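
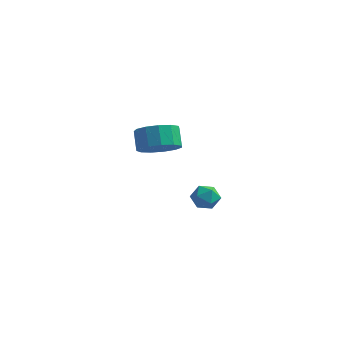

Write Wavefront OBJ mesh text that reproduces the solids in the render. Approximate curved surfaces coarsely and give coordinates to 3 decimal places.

v -0.622 -2.532 3.03
v 0.198 -2.805 3.626
v -0.218 -2.182 4.485
v -1.038 -1.908 3.89
v 0.356 -2.31 3.343
v -0.06 -1.687 4.202
v 0.202 -1.885 2.961
v -0.213 -1.262 3.82
v -0.212 -1.666 2.6
v -0.628 -1.042 3.46
v -0.757 -1.721 2.377
v -1.173 -1.098 3.236
v -1.259 -2.034 2.361
v -1.675 -1.41 3.22
v -1.559 -2.504 2.557
v -1.975 -1.881 3.417
v -1.561 -2.984 2.904
v -1.977 -2.361 3.763
v -1.265 -3.32 3.291
v -1.681 -2.696 4.15
v -0.765 -3.405 3.595
v -1.181 -2.782 4.454
v -0.22 -3.214 3.72
v -0.635 -2.59 4.579
v -0.6 1.958 -1.935
v -0.041 2.479 -2.172
v -0.379 1.241 -2.988
v 0.18 1.762 -3.225
v 0.307 1.303 -2.583
v 0.171 1.747 -1.932
v -0.591 1.973 -3.228
v -0.727 2.417 -2.577
v -0.036 2.488 -2.971
v 0.519 2.074 -2.572
v -0.939 1.646 -2.588
v -0.384 1.232 -2.189
f 2 1 5
f 2 5 3
f 3 5 6
f 3 6 4
f 5 1 7
f 5 7 6
f 6 7 8
f 6 8 4
f 7 1 9
f 7 9 8
f 8 9 10
f 8 10 4
f 9 1 11
f 9 11 10
f 10 11 12
f 10 12 4
f 11 1 13
f 11 13 12
f 12 13 14
f 12 14 4
f 13 1 15
f 13 15 14
f 14 15 16
f 14 16 4
f 15 1 17
f 15 17 16
f 16 17 18
f 16 18 4
f 17 1 19
f 17 19 18
f 18 19 20
f 18 20 4
f 19 1 21
f 19 21 20
f 20 21 22
f 20 22 4
f 21 1 23
f 21 23 22
f 22 23 24
f 22 24 4
f 23 1 2
f 23 2 24
f 24 2 3
f 24 3 4
f 25 36 30
f 25 30 26
f 25 26 32
f 25 32 35
f 25 35 36
f 26 30 34
f 30 36 29
f 36 35 27
f 35 32 31
f 32 26 33
f 28 34 29
f 28 29 27
f 28 27 31
f 28 31 33
f 28 33 34
f 29 34 30
f 27 29 36
f 31 27 35
f 33 31 32
f 34 33 26



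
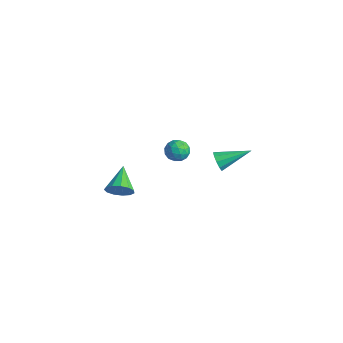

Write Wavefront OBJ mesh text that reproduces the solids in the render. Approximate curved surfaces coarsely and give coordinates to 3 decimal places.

v 1.402 -4.17 0.107
v 1.966 -3.967 0.652
v 0.338 -3.11 0.813
v 2.018 -3.68 0.301
v 1.875 -3.549 -0.112
v 1.582 -3.615 -0.455
v 1.231 -3.856 -0.621
v 0.936 -4.198 -0.555
v 0.788 -4.53 -0.279
v 0.836 -4.748 0.119
v 1.063 -4.782 0.513
v 1.398 -4.622 0.778
v 1.735 -4.318 0.83
v 1.275 2.584 -1.361
v 1.626 2.633 -1.929
v 2.185 4.196 -0.659
v 1.277 2.851 -1.976
v 0.927 2.966 -1.787
v 0.71 2.936 -1.436
v 0.708 2.771 -1.056
v 0.924 2.535 -0.792
v 1.273 2.317 -0.746
v 1.623 2.202 -0.935
v 1.84 2.232 -1.286
v 1.841 2.397 -1.666
v 0.86 0.271 1.491
v 1.227 0.635 0.968
v 0.773 -0.675 0.772
v 1.14 -0.311 0.249
v 1.487 -0.523 0.863
v 1.541 0.062 1.307
v 0.459 -0.102 0.433
v 0.513 0.483 0.877
v 0.98 0.405 0.314
v 1.615 0.144 0.579
v 0.385 -0.184 1.161
v 1.02 -0.445 1.426
v 1.051 0.536 1.292
v 0.949 -0.576 0.448
v 1.153 -0.7 0.808
v 1.369 -0.486 0.501
v 1.235 0.199 1.492
v 1.452 0.413 1.184
v 1.604 -0.268 1.123
v 0.548 -0.453 0.556
v 0.765 -0.239 0.248
v 0.631 0.446 1.239
v 0.847 0.66 0.932
v 0.396 0.228 0.617
v 1.122 0.614 0.601
v 1.071 0.059 0.178
v 0.67 0.182 0.286
v 0.702 0.525 0.547
v 1.495 0.461 0.757
v 1.444 -0.094 0.334
v 1.648 -0.219 0.695
v 1.679 0.125 0.956
v 1.35 0.326 0.372
v 0.556 0.054 1.406
v 0.505 -0.501 0.983
v 0.321 -0.165 0.784
v 0.352 0.179 1.045
v 0.929 -0.099 1.562
v 0.878 -0.654 1.139
v 1.298 -0.565 1.193
v 1.33 -0.222 1.454
v 0.65 -0.366 1.368
f 2 1 4
f 2 4 3
f 4 1 5
f 4 5 3
f 5 1 6
f 5 6 3
f 6 1 7
f 6 7 3
f 7 1 8
f 7 8 3
f 8 1 9
f 8 9 3
f 9 1 10
f 9 10 3
f 10 1 11
f 10 11 3
f 11 1 12
f 11 12 3
f 12 1 13
f 12 13 3
f 13 1 2
f 13 2 3
f 15 14 17
f 15 17 16
f 17 14 18
f 17 18 16
f 18 14 19
f 18 19 16
f 19 14 20
f 19 20 16
f 20 14 21
f 20 21 16
f 21 14 22
f 21 22 16
f 22 14 23
f 22 23 16
f 23 14 24
f 23 24 16
f 24 14 25
f 24 25 16
f 25 14 15
f 25 15 16
f 26 63 42
f 63 37 66
f 42 66 31
f 63 66 42
f 26 42 38
f 42 31 43
f 38 43 27
f 42 43 38
f 26 38 47
f 38 27 48
f 47 48 33
f 38 48 47
f 26 47 59
f 47 33 62
f 59 62 36
f 47 62 59
f 26 59 63
f 59 36 67
f 63 67 37
f 59 67 63
f 27 43 54
f 43 31 57
f 54 57 35
f 43 57 54
f 31 66 44
f 66 37 65
f 44 65 30
f 66 65 44
f 37 67 64
f 67 36 60
f 64 60 28
f 67 60 64
f 36 62 61
f 62 33 49
f 61 49 32
f 62 49 61
f 33 48 53
f 48 27 50
f 53 50 34
f 48 50 53
f 29 55 41
f 55 35 56
f 41 56 30
f 55 56 41
f 29 41 39
f 41 30 40
f 39 40 28
f 41 40 39
f 29 39 46
f 39 28 45
f 46 45 32
f 39 45 46
f 29 46 51
f 46 32 52
f 51 52 34
f 46 52 51
f 29 51 55
f 51 34 58
f 55 58 35
f 51 58 55
f 30 56 44
f 56 35 57
f 44 57 31
f 56 57 44
f 28 40 64
f 40 30 65
f 64 65 37
f 40 65 64
f 32 45 61
f 45 28 60
f 61 60 36
f 45 60 61
f 34 52 53
f 52 32 49
f 53 49 33
f 52 49 53
f 35 58 54
f 58 34 50
f 54 50 27
f 58 50 54



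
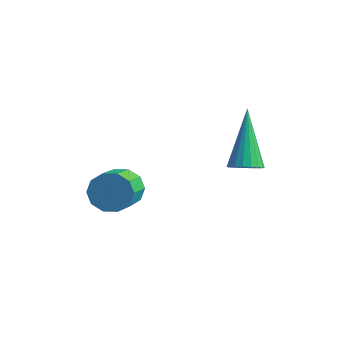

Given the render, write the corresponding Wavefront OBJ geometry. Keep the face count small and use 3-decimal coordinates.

v -3.196 0.693 -1.095
v -2.782 0.577 -1.71
v -2.331 -0.409 -1.22
v -2.744 -0.293 -0.605
v -2.534 0.836 -1.417
v -2.082 -0.15 -0.927
v -2.538 1.041 -1.001
v -2.086 0.055 -0.511
v -2.794 1.113 -0.621
v -2.342 0.127 -0.131
v -3.203 1.024 -0.422
v -2.751 0.039 0.068
v -3.609 0.809 -0.48
v -3.158 -0.177 0.01
v -3.858 0.55 -0.773
v -3.406 -0.436 -0.283
v -3.854 0.345 -1.189
v -3.402 -0.641 -0.699
v -3.598 0.273 -1.569
v -3.146 -0.713 -1.079
v -3.189 0.361 -1.768
v -2.737 -0.624 -1.278
v 0.656 1.951 0.865
v 1.162 1.917 1.102
v -0.116 2.949 2.655
v 1.171 2.136 0.984
v 1.077 2.318 0.842
v 0.901 2.428 0.704
v 0.675 2.443 0.599
v 0.446 2.361 0.546
v 0.258 2.197 0.556
v 0.149 1.985 0.628
v 0.14 1.766 0.746
v 0.234 1.583 0.888
v 0.41 1.474 1.026
v 0.636 1.458 1.131
v 0.865 1.541 1.184
v 1.053 1.704 1.173
f 2 1 5
f 2 5 3
f 3 5 6
f 3 6 4
f 5 1 7
f 5 7 6
f 6 7 8
f 6 8 4
f 7 1 9
f 7 9 8
f 8 9 10
f 8 10 4
f 9 1 11
f 9 11 10
f 10 11 12
f 10 12 4
f 11 1 13
f 11 13 12
f 12 13 14
f 12 14 4
f 13 1 15
f 13 15 14
f 14 15 16
f 14 16 4
f 15 1 17
f 15 17 16
f 16 17 18
f 16 18 4
f 17 1 19
f 17 19 18
f 18 19 20
f 18 20 4
f 19 1 21
f 19 21 20
f 20 21 22
f 20 22 4
f 21 1 2
f 21 2 22
f 22 2 3
f 22 3 4
f 24 23 26
f 24 26 25
f 26 23 27
f 26 27 25
f 27 23 28
f 27 28 25
f 28 23 29
f 28 29 25
f 29 23 30
f 29 30 25
f 30 23 31
f 30 31 25
f 31 23 32
f 31 32 25
f 32 23 33
f 32 33 25
f 33 23 34
f 33 34 25
f 34 23 35
f 34 35 25
f 35 23 36
f 35 36 25
f 36 23 37
f 36 37 25
f 37 23 38
f 37 38 25
f 38 23 24
f 38 24 25



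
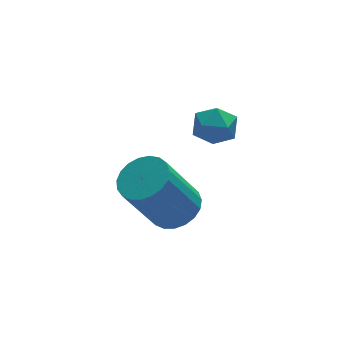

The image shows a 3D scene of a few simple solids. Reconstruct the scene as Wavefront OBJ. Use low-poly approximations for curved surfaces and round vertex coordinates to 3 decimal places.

v -1.48 -0.109 -4.042
v -0.815 -0.357 -3.695
v -1.775 -0.518 -1.971
v -2.44 -0.271 -2.318
v -0.796 -0.031 -3.654
v -1.756 -0.193 -1.93
v -0.896 0.281 -3.68
v -1.856 0.119 -1.956
v -1.097 0.525 -3.769
v -2.057 0.364 -2.045
v -1.364 0.66 -3.905
v -2.324 0.498 -2.181
v -1.651 0.662 -4.065
v -2.611 0.5 -2.341
v -1.908 0.53 -4.221
v -2.868 0.369 -2.496
v -2.092 0.288 -4.345
v -3.052 0.127 -2.621
v -2.169 -0.023 -4.418
v -3.129 -0.184 -2.694
v -2.128 -0.349 -4.425
v -3.088 -0.51 -2.701
v -1.975 -0.633 -4.367
v -2.935 -0.794 -2.642
v -1.736 -0.827 -4.252
v -2.696 -0.988 -2.527
v -1.452 -0.897 -4.1
v -2.412 -1.058 -2.376
v -1.174 -0.83 -3.939
v -2.134 -0.992 -2.215
v -0.948 -0.639 -3.796
v -1.908 -0.801 -2.072
v -0.63 0.197 -0.924
v -0.001 -0.066 -0.969
v -0.919 -0.614 -0.231
v -0.29 -0.877 -0.276
v -0.389 -0.281 0.043
v -0.211 0.221 -0.385
v -0.709 -0.901 -0.815
v -0.531 -0.399 -1.243
v -0.05 -0.744 -0.902
v 0.148 -0.361 -0.371
v -1.068 -0.319 -0.829
v -0.87 0.064 -0.298
f 2 1 5
f 2 5 3
f 3 5 6
f 3 6 4
f 5 1 7
f 5 7 6
f 6 7 8
f 6 8 4
f 7 1 9
f 7 9 8
f 8 9 10
f 8 10 4
f 9 1 11
f 9 11 10
f 10 11 12
f 10 12 4
f 11 1 13
f 11 13 12
f 12 13 14
f 12 14 4
f 13 1 15
f 13 15 14
f 14 15 16
f 14 16 4
f 15 1 17
f 15 17 16
f 16 17 18
f 16 18 4
f 17 1 19
f 17 19 18
f 18 19 20
f 18 20 4
f 19 1 21
f 19 21 20
f 20 21 22
f 20 22 4
f 21 1 23
f 21 23 22
f 22 23 24
f 22 24 4
f 23 1 25
f 23 25 24
f 24 25 26
f 24 26 4
f 25 1 27
f 25 27 26
f 26 27 28
f 26 28 4
f 27 1 29
f 27 29 28
f 28 29 30
f 28 30 4
f 29 1 31
f 29 31 30
f 30 31 32
f 30 32 4
f 31 1 2
f 31 2 32
f 32 2 3
f 32 3 4
f 33 44 38
f 33 38 34
f 33 34 40
f 33 40 43
f 33 43 44
f 34 38 42
f 38 44 37
f 44 43 35
f 43 40 39
f 40 34 41
f 36 42 37
f 36 37 35
f 36 35 39
f 36 39 41
f 36 41 42
f 37 42 38
f 35 37 44
f 39 35 43
f 41 39 40
f 42 41 34



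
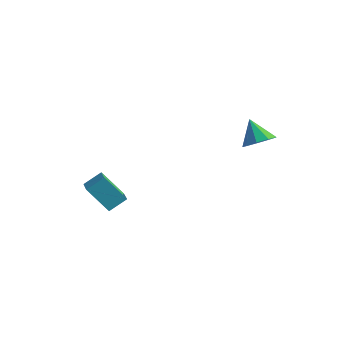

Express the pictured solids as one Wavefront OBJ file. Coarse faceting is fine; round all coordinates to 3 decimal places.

v 4.186 2.383 3.254
v 4.99 2.088 3.944
v 3.134 2.777 4.646
v 5.047 2.82 3.781
v 4.702 3.348 3.37
v 4.115 3.424 2.905
v 3.562 3.013 2.603
v 3.301 2.307 2.606
v 3.454 1.637 2.911
v 3.95 1.316 3.377
v 4.556 1.494 3.785
v -4.975 -3.001 -1.276
v -3.841 -4.113 -0.699
v -4.388 -2.004 -0.506
v -3.254 -3.116 0.071
v -3.646 -2.504 -2.931
v -2.512 -3.616 -2.354
v -3.059 -1.507 -2.161
v -1.925 -2.619 -1.584
f 2 1 4
f 2 4 3
f 4 1 5
f 4 5 3
f 5 1 6
f 5 6 3
f 6 1 7
f 6 7 3
f 7 1 8
f 7 8 3
f 8 1 9
f 8 9 3
f 9 1 10
f 9 10 3
f 10 1 11
f 10 11 3
f 11 1 2
f 11 2 3
f 13 15 12
f 16 13 12
f 12 15 14
f 14 16 12
f 13 19 15
f 17 13 16
f 17 19 13
f 15 19 14
f 18 16 14
f 14 19 18
f 18 17 16
f 19 17 18



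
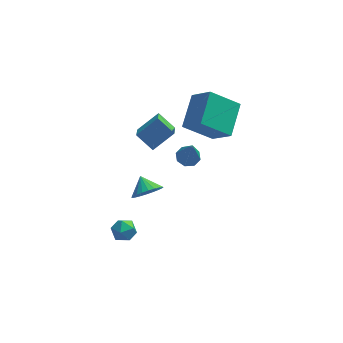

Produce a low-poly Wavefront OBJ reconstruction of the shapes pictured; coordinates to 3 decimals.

v -0.736 1.279 0.26
v -0.78 0.191 0.971
v -1.526 1.774 0.966
v -1.571 0.686 1.678
v 0.311 1.774 1.082
v 0.266 0.686 1.794
v -0.48 2.269 1.789
v -0.524 1.181 2.5
v 0.885 -1.162 1.903
v 1.172 -1.655 1.687
v 1.075 -1.698 3.377
v 1.465 -1.303 1.777
v 1.418 -0.868 1.941
v 1.059 -0.606 2.083
v 0.598 -0.669 2.119
v 0.305 -1.022 2.029
v 0.352 -1.456 1.865
v 0.711 -1.719 1.723
v 2.157 1.747 0.162
v 0.659 1.646 1.31
v 2.671 3.451 0.984
v 1.173 3.35 2.131
v 3.027 0.97 1.229
v 1.529 0.869 2.376
v 3.541 2.674 2.05
v 2.043 2.573 3.198
v -1.073 1.469 -4.096
v -0.312 1.536 -3.701
v -1.427 2.251 -3.544
v -0.268 1.741 -3.963
v -0.346 1.905 -4.245
v -0.535 2.002 -4.505
v -0.806 2.018 -4.702
v -1.118 1.95 -4.807
v -1.422 1.81 -4.804
v -1.674 1.617 -4.692
v -1.834 1.402 -4.49
v -1.878 1.197 -4.228
v -1.799 1.034 -3.946
v -1.61 0.937 -3.686
v -1.339 0.921 -3.489
v -1.027 0.988 -3.384
v -0.723 1.129 -3.388
v -0.471 1.321 -3.499
v -2.514 -1.451 -3.114
v -1.829 -1.57 -3.001
v -2.631 -2.51 -3.519
v -1.946 -2.629 -3.406
v -2.385 -2.555 -2.86
v -2.313 -1.9 -2.61
v -2.147 -2.18 -3.91
v -2.075 -1.525 -3.66
v -1.602 -2.02 -3.493
v -1.749 -2.252 -2.844
v -2.711 -1.828 -3.676
v -2.858 -2.06 -3.027
f 2 4 1
f 5 2 1
f 1 4 3
f 3 5 1
f 2 8 4
f 6 2 5
f 6 8 2
f 4 8 3
f 7 5 3
f 3 8 7
f 7 6 5
f 8 6 7
f 10 9 12
f 10 12 11
f 12 9 13
f 12 13 11
f 13 9 14
f 13 14 11
f 14 9 15
f 14 15 11
f 15 9 16
f 15 16 11
f 16 9 17
f 16 17 11
f 17 9 18
f 17 18 11
f 18 9 10
f 18 10 11
f 20 22 19
f 23 20 19
f 19 22 21
f 21 23 19
f 20 26 22
f 24 20 23
f 24 26 20
f 22 26 21
f 25 23 21
f 21 26 25
f 25 24 23
f 26 24 25
f 28 27 30
f 28 30 29
f 30 27 31
f 30 31 29
f 31 27 32
f 31 32 29
f 32 27 33
f 32 33 29
f 33 27 34
f 33 34 29
f 34 27 35
f 34 35 29
f 35 27 36
f 35 36 29
f 36 27 37
f 36 37 29
f 37 27 38
f 37 38 29
f 38 27 39
f 38 39 29
f 39 27 40
f 39 40 29
f 40 27 41
f 40 41 29
f 41 27 42
f 41 42 29
f 42 27 43
f 42 43 29
f 43 27 44
f 43 44 29
f 44 27 28
f 44 28 29
f 45 56 50
f 45 50 46
f 45 46 52
f 45 52 55
f 45 55 56
f 46 50 54
f 50 56 49
f 56 55 47
f 55 52 51
f 52 46 53
f 48 54 49
f 48 49 47
f 48 47 51
f 48 51 53
f 48 53 54
f 49 54 50
f 47 49 56
f 51 47 55
f 53 51 52
f 54 53 46



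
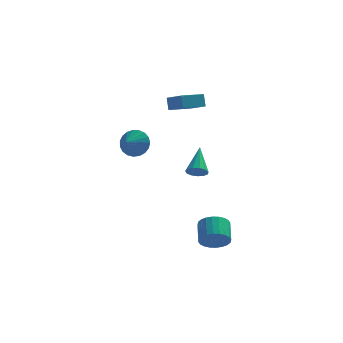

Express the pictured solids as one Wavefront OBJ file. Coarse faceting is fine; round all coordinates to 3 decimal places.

v -1.406 0.763 2.029
v -0.856 0.881 2.782
v -1.854 -0.103 2.491
v -1.17 1.093 2.877
v -1.524 1.249 2.825
v -1.859 1.321 2.635
v -2.114 1.297 2.34
v -2.248 1.18 1.992
v -2.235 0.991 1.65
v -2.079 0.763 1.373
v -1.807 0.535 1.21
v -1.465 0.346 1.189
v -1.113 0.23 1.312
v -0.812 0.206 1.56
v -0.613 0.278 1.889
v -0.551 0.434 2.241
v -0.637 0.647 2.558
v 1.967 2.674 -1.09
v 2.431 2.366 -0.736
v 2.093 4.266 0.13
v 2.61 2.555 -1.002
v 2.585 2.782 -1.295
v 2.363 2.975 -1.524
v 2.016 3.072 -1.614
v 1.653 3.043 -1.539
v 1.39 2.896 -1.321
v 1.31 2.68 -1.029
v 1.438 2.461 -0.757
v 1.735 2.31 -0.591
v 2.105 2.274 -0.583
v 0.322 3.985 3.207
v 0.208 4.365 3.993
v 1.555 4.76 3.01
v 1.442 5.14 3.796
v 1.178 2.8 3.904
v 1.065 3.18 4.69
v 2.412 3.575 3.707
v 2.298 3.955 4.493
v 3.055 -2.478 -3.805
v 3.626 -2.782 -3.194
v 3.556 -1.566 -2.524
v 2.985 -1.262 -3.135
v 3.843 -2.642 -3.426
v 3.773 -1.426 -2.756
v 3.94 -2.477 -3.715
v 3.871 -1.261 -3.045
v 3.903 -2.312 -4.018
v 3.833 -1.096 -3.349
v 3.736 -2.172 -4.289
v 3.666 -0.956 -3.619
v 3.466 -2.079 -4.486
v 3.396 -0.863 -3.816
v 3.133 -2.047 -4.58
v 3.063 -0.831 -3.91
v 2.788 -2.08 -4.555
v 2.718 -0.864 -3.885
v 2.484 -2.174 -4.416
v 2.414 -0.958 -3.746
v 2.267 -2.314 -4.184
v 2.197 -1.098 -3.514
v 2.169 -2.479 -3.895
v 2.1 -1.263 -3.225
v 2.207 -2.644 -3.591
v 2.137 -1.428 -2.922
v 2.374 -2.784 -3.321
v 2.304 -1.568 -2.651
v 2.644 -2.877 -3.124
v 2.574 -1.661 -2.454
v 2.977 -2.909 -3.03
v 2.907 -1.693 -2.36
v 3.322 -2.876 -3.055
v 3.252 -1.66 -2.385
f 2 1 4
f 2 4 3
f 4 1 5
f 4 5 3
f 5 1 6
f 5 6 3
f 6 1 7
f 6 7 3
f 7 1 8
f 7 8 3
f 8 1 9
f 8 9 3
f 9 1 10
f 9 10 3
f 10 1 11
f 10 11 3
f 11 1 12
f 11 12 3
f 12 1 13
f 12 13 3
f 13 1 14
f 13 14 3
f 14 1 15
f 14 15 3
f 15 1 16
f 15 16 3
f 16 1 17
f 16 17 3
f 17 1 2
f 17 2 3
f 19 18 21
f 19 21 20
f 21 18 22
f 21 22 20
f 22 18 23
f 22 23 20
f 23 18 24
f 23 24 20
f 24 18 25
f 24 25 20
f 25 18 26
f 25 26 20
f 26 18 27
f 26 27 20
f 27 18 28
f 27 28 20
f 28 18 29
f 28 29 20
f 29 18 30
f 29 30 20
f 30 18 19
f 30 19 20
f 32 34 31
f 35 32 31
f 31 34 33
f 33 35 31
f 32 38 34
f 36 32 35
f 36 38 32
f 34 38 33
f 37 35 33
f 33 38 37
f 37 36 35
f 38 36 37
f 40 39 43
f 40 43 41
f 41 43 44
f 41 44 42
f 43 39 45
f 43 45 44
f 44 45 46
f 44 46 42
f 45 39 47
f 45 47 46
f 46 47 48
f 46 48 42
f 47 39 49
f 47 49 48
f 48 49 50
f 48 50 42
f 49 39 51
f 49 51 50
f 50 51 52
f 50 52 42
f 51 39 53
f 51 53 52
f 52 53 54
f 52 54 42
f 53 39 55
f 53 55 54
f 54 55 56
f 54 56 42
f 55 39 57
f 55 57 56
f 56 57 58
f 56 58 42
f 57 39 59
f 57 59 58
f 58 59 60
f 58 60 42
f 59 39 61
f 59 61 60
f 60 61 62
f 60 62 42
f 61 39 63
f 61 63 62
f 62 63 64
f 62 64 42
f 63 39 65
f 63 65 64
f 64 65 66
f 64 66 42
f 65 39 67
f 65 67 66
f 66 67 68
f 66 68 42
f 67 39 69
f 67 69 68
f 68 69 70
f 68 70 42
f 69 39 71
f 69 71 70
f 70 71 72
f 70 72 42
f 71 39 40
f 71 40 72
f 72 40 41
f 72 41 42



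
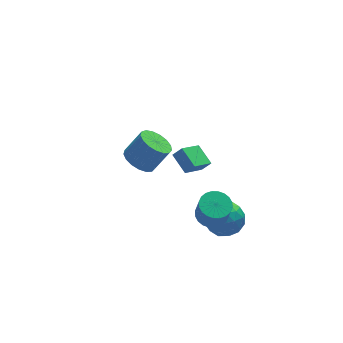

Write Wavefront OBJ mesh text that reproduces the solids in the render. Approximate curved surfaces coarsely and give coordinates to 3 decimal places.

v 1.013 -1.805 -1.664
v 2.015 -2.053 -2.313
v -0.055 -2.927 -2.887
v 0.947 -3.175 -3.536
v 0.824 -3.623 -2.409
v 1.484 -2.93 -1.653
v 0.476 -2.05 -3.547
v 1.136 -1.357 -2.791
v 1.683 -2.204 -3.477
v 1.899 -3.177 -2.773
v 0.061 -1.803 -2.427
v 0.277 -2.776 -1.723
v 1.608 -1.831 -1.881
v 0.352 -3.149 -3.319
v 0.28 -3.413 -2.656
v 0.869 -3.559 -3.038
v 1.296 -2.346 -1.493
v 1.885 -2.492 -1.875
v 1.185 -3.415 -1.931
v 0.075 -2.488 -3.325
v 0.664 -2.634 -3.707
v 1.091 -1.421 -2.162
v 1.68 -1.567 -2.544
v 0.775 -1.565 -3.269
v 2.002 -2.065 -2.947
v 1.374 -2.724 -3.666
v 1.097 -2.063 -3.672
v 1.485 -1.656 -3.228
v 2.129 -2.637 -2.533
v 1.501 -3.296 -3.252
v 1.429 -3.56 -2.589
v 1.817 -3.152 -2.145
v 1.934 -2.725 -3.217
v 0.459 -1.684 -1.948
v -0.169 -2.343 -2.667
v 0.143 -1.828 -3.055
v 0.531 -1.42 -2.611
v 0.586 -2.256 -1.534
v -0.042 -2.915 -2.253
v 0.475 -3.324 -1.972
v 0.863 -2.917 -1.528
v 0.026 -2.255 -1.983
v -3.376 -0.953 3.074
v -2.571 -1.028 2.485
v -1.599 -1.042 3.818
v -2.404 -0.967 4.406
v -2.633 -0.556 2.535
v -1.66 -0.57 3.868
v -2.865 -0.175 2.709
v -1.892 -0.189 4.042
v -3.214 0.028 2.966
v -2.241 0.014 4.299
v -3.6 0.006 3.247
v -2.628 -0.008 4.58
v -3.935 -0.235 3.489
v -2.963 -0.25 4.822
v -4.142 -0.641 3.636
v -3.17 -0.656 4.969
v -4.174 -1.118 3.654
v -3.201 -1.133 4.987
v -4.023 -1.558 3.539
v -3.05 -1.572 4.871
v -3.723 -1.858 3.317
v -2.751 -1.873 4.65
v -3.345 -1.952 3.04
v -2.372 -1.966 4.372
v -2.973 -1.816 2.77
v -2.001 -1.831 4.103
v -2.694 -1.483 2.57
v -1.721 -1.497 3.903
v 0.566 2.41 -3.229
v 1.085 2.253 -2.642
v 0.285 3.683 -2.642
v 0.805 3.526 -2.054
v 1.895 3.154 -4.206
v 2.415 2.997 -3.618
v 1.615 4.427 -3.618
v 2.134 4.27 -3.031
v 0.025 -2.946 -1.262
v 0.938 -3.048 -1.315
v 0.968 -3.516 0.089
v 0.055 -3.414 0.142
v 0.912 -2.708 -1.202
v 0.942 -3.176 0.202
v 0.751 -2.405 -1.097
v 0.781 -2.873 0.307
v 0.479 -2.184 -1.018
v 0.509 -2.652 0.386
v 0.138 -2.079 -0.976
v 0.168 -2.547 0.428
v -0.22 -2.106 -0.977
v -0.19 -2.574 0.427
v -0.54 -2.261 -1.022
v -0.51 -2.729 0.382
v -0.775 -2.52 -1.103
v -0.745 -2.988 0.301
v -0.888 -2.844 -1.209
v -0.858 -3.312 0.195
v -0.862 -3.184 -1.322
v -0.832 -3.652 0.082
v -0.701 -3.487 -1.427
v -0.671 -3.955 -0.023
v -0.429 -3.708 -1.506
v -0.399 -4.176 -0.102
v -0.088 -3.813 -1.548
v -0.058 -4.281 -0.144
v 0.27 -3.786 -1.547
v 0.3 -4.254 -0.143
v 0.59 -3.631 -1.502
v 0.62 -4.099 -0.098
v 0.825 -3.372 -1.421
v 0.855 -3.84 -0.017
f 1 38 17
f 38 12 41
f 17 41 6
f 38 41 17
f 1 17 13
f 17 6 18
f 13 18 2
f 17 18 13
f 1 13 22
f 13 2 23
f 22 23 8
f 13 23 22
f 1 22 34
f 22 8 37
f 34 37 11
f 22 37 34
f 1 34 38
f 34 11 42
f 38 42 12
f 34 42 38
f 2 18 29
f 18 6 32
f 29 32 10
f 18 32 29
f 6 41 19
f 41 12 40
f 19 40 5
f 41 40 19
f 12 42 39
f 42 11 35
f 39 35 3
f 42 35 39
f 11 37 36
f 37 8 24
f 36 24 7
f 37 24 36
f 8 23 28
f 23 2 25
f 28 25 9
f 23 25 28
f 4 30 16
f 30 10 31
f 16 31 5
f 30 31 16
f 4 16 14
f 16 5 15
f 14 15 3
f 16 15 14
f 4 14 21
f 14 3 20
f 21 20 7
f 14 20 21
f 4 21 26
f 21 7 27
f 26 27 9
f 21 27 26
f 4 26 30
f 26 9 33
f 30 33 10
f 26 33 30
f 5 31 19
f 31 10 32
f 19 32 6
f 31 32 19
f 3 15 39
f 15 5 40
f 39 40 12
f 15 40 39
f 7 20 36
f 20 3 35
f 36 35 11
f 20 35 36
f 9 27 28
f 27 7 24
f 28 24 8
f 27 24 28
f 10 33 29
f 33 9 25
f 29 25 2
f 33 25 29
f 44 43 47
f 44 47 45
f 45 47 48
f 45 48 46
f 47 43 49
f 47 49 48
f 48 49 50
f 48 50 46
f 49 43 51
f 49 51 50
f 50 51 52
f 50 52 46
f 51 43 53
f 51 53 52
f 52 53 54
f 52 54 46
f 53 43 55
f 53 55 54
f 54 55 56
f 54 56 46
f 55 43 57
f 55 57 56
f 56 57 58
f 56 58 46
f 57 43 59
f 57 59 58
f 58 59 60
f 58 60 46
f 59 43 61
f 59 61 60
f 60 61 62
f 60 62 46
f 61 43 63
f 61 63 62
f 62 63 64
f 62 64 46
f 63 43 65
f 63 65 64
f 64 65 66
f 64 66 46
f 65 43 67
f 65 67 66
f 66 67 68
f 66 68 46
f 67 43 69
f 67 69 68
f 68 69 70
f 68 70 46
f 69 43 44
f 69 44 70
f 70 44 45
f 70 45 46
f 72 74 71
f 75 72 71
f 71 74 73
f 73 75 71
f 72 78 74
f 76 72 75
f 76 78 72
f 74 78 73
f 77 75 73
f 73 78 77
f 77 76 75
f 78 76 77
f 80 79 83
f 80 83 81
f 81 83 84
f 81 84 82
f 83 79 85
f 83 85 84
f 84 85 86
f 84 86 82
f 85 79 87
f 85 87 86
f 86 87 88
f 86 88 82
f 87 79 89
f 87 89 88
f 88 89 90
f 88 90 82
f 89 79 91
f 89 91 90
f 90 91 92
f 90 92 82
f 91 79 93
f 91 93 92
f 92 93 94
f 92 94 82
f 93 79 95
f 93 95 94
f 94 95 96
f 94 96 82
f 95 79 97
f 95 97 96
f 96 97 98
f 96 98 82
f 97 79 99
f 97 99 98
f 98 99 100
f 98 100 82
f 99 79 101
f 99 101 100
f 100 101 102
f 100 102 82
f 101 79 103
f 101 103 102
f 102 103 104
f 102 104 82
f 103 79 105
f 103 105 104
f 104 105 106
f 104 106 82
f 105 79 107
f 105 107 106
f 106 107 108
f 106 108 82
f 107 79 109
f 107 109 108
f 108 109 110
f 108 110 82
f 109 79 111
f 109 111 110
f 110 111 112
f 110 112 82
f 111 79 80
f 111 80 112
f 112 80 81
f 112 81 82



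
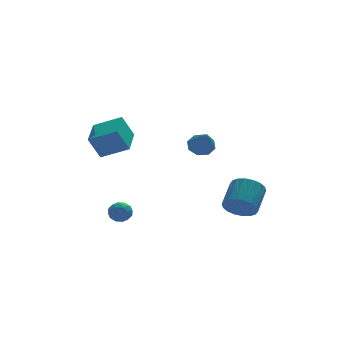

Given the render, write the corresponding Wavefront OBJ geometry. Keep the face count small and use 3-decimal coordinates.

v 2.359 -3.022 -1.33
v 3.061 -3.681 -1.146
v 3.922 -2.497 -0.187
v 3.221 -1.838 -0.37
v 3.202 -3.488 -1.511
v 4.063 -2.304 -0.552
v 3.176 -3.203 -1.84
v 4.037 -2.019 -0.881
v 2.988 -2.881 -2.068
v 3.85 -1.698 -1.109
v 2.676 -2.588 -2.149
v 3.537 -1.404 -1.19
v 2.301 -2.381 -2.068
v 3.162 -1.197 -1.109
v 1.938 -2.3 -1.841
v 2.799 -1.117 -0.882
v 1.658 -2.363 -1.513
v 2.519 -1.179 -0.554
v 1.517 -2.556 -1.148
v 2.378 -1.372 -0.189
v 1.543 -2.841 -0.819
v 2.404 -1.657 0.14
v 1.73 -3.162 -0.591
v 2.592 -1.979 0.368
v 2.043 -3.456 -0.51
v 2.904 -2.272 0.449
v 2.418 -3.663 -0.591
v 3.279 -2.479 0.368
v 2.781 -3.743 -0.818
v 3.642 -2.56 0.141
v -4.139 0.794 1.67
v -4.805 0.813 3.014
v -3.37 2.628 2.025
v -4.036 2.647 3.369
v -2.744 0.073 2.371
v -3.41 0.092 3.715
v -1.975 1.907 2.726
v -2.641 1.926 4.07
v 0.654 -1.693 2.915
v 1.006 -1.262 3.448
v 0.486 -3.147 4.205
v 0.42 -1.192 3.451
v -0.028 -1.415 3.14
v -0.077 -1.802 2.698
v 0.302 -2.125 2.383
v 0.887 -2.195 2.38
v 1.336 -1.972 2.691
v 1.385 -1.585 3.133
v -3.883 -1.546 -1.795
v -3.276 -1.838 -1.629
v -4.384 -2.122 -0.971
v -3.777 -2.414 -0.805
v -3.88 -1.738 -0.688
v -3.571 -1.382 -1.197
v -4.089 -2.578 -1.403
v -3.78 -2.222 -1.912
v -3.403 -2.476 -1.387
v -3.274 -1.956 -0.945
v -4.386 -2.004 -1.655
v -4.257 -1.484 -1.213
v -3.535 -1.642 -1.784
v -4.125 -2.318 -0.816
v -4.185 -1.921 -0.747
v -3.828 -2.093 -0.65
v -3.709 -1.373 -1.53
v -3.352 -1.545 -1.433
v -3.707 -1.486 -0.88
v -4.308 -2.415 -1.167
v -3.951 -2.587 -1.07
v -3.832 -1.867 -1.95
v -3.475 -2.039 -1.853
v -3.953 -2.474 -1.72
v -3.253 -2.188 -1.544
v -3.548 -2.526 -1.06
v -3.732 -2.623 -1.412
v -3.55 -2.414 -1.711
v -3.177 -1.883 -1.285
v -3.472 -2.221 -0.801
v -3.533 -1.824 -0.732
v -3.351 -1.615 -1.031
v -3.252 -2.258 -1.142
v -4.188 -1.739 -1.799
v -4.483 -2.077 -1.315
v -4.309 -2.345 -1.569
v -4.127 -2.136 -1.868
v -4.112 -1.434 -1.54
v -4.407 -1.772 -1.056
v -4.11 -1.546 -0.889
v -3.928 -1.337 -1.188
v -4.408 -1.702 -1.458
f 2 1 5
f 2 5 3
f 3 5 6
f 3 6 4
f 5 1 7
f 5 7 6
f 6 7 8
f 6 8 4
f 7 1 9
f 7 9 8
f 8 9 10
f 8 10 4
f 9 1 11
f 9 11 10
f 10 11 12
f 10 12 4
f 11 1 13
f 11 13 12
f 12 13 14
f 12 14 4
f 13 1 15
f 13 15 14
f 14 15 16
f 14 16 4
f 15 1 17
f 15 17 16
f 16 17 18
f 16 18 4
f 17 1 19
f 17 19 18
f 18 19 20
f 18 20 4
f 19 1 21
f 19 21 20
f 20 21 22
f 20 22 4
f 21 1 23
f 21 23 22
f 22 23 24
f 22 24 4
f 23 1 25
f 23 25 24
f 24 25 26
f 24 26 4
f 25 1 27
f 25 27 26
f 26 27 28
f 26 28 4
f 27 1 29
f 27 29 28
f 28 29 30
f 28 30 4
f 29 1 2
f 29 2 30
f 30 2 3
f 30 3 4
f 32 34 31
f 35 32 31
f 31 34 33
f 33 35 31
f 32 38 34
f 36 32 35
f 36 38 32
f 34 38 33
f 37 35 33
f 33 38 37
f 37 36 35
f 38 36 37
f 40 39 42
f 40 42 41
f 42 39 43
f 42 43 41
f 43 39 44
f 43 44 41
f 44 39 45
f 44 45 41
f 45 39 46
f 45 46 41
f 46 39 47
f 46 47 41
f 47 39 48
f 47 48 41
f 48 39 40
f 48 40 41
f 49 86 65
f 86 60 89
f 65 89 54
f 86 89 65
f 49 65 61
f 65 54 66
f 61 66 50
f 65 66 61
f 49 61 70
f 61 50 71
f 70 71 56
f 61 71 70
f 49 70 82
f 70 56 85
f 82 85 59
f 70 85 82
f 49 82 86
f 82 59 90
f 86 90 60
f 82 90 86
f 50 66 77
f 66 54 80
f 77 80 58
f 66 80 77
f 54 89 67
f 89 60 88
f 67 88 53
f 89 88 67
f 60 90 87
f 90 59 83
f 87 83 51
f 90 83 87
f 59 85 84
f 85 56 72
f 84 72 55
f 85 72 84
f 56 71 76
f 71 50 73
f 76 73 57
f 71 73 76
f 52 78 64
f 78 58 79
f 64 79 53
f 78 79 64
f 52 64 62
f 64 53 63
f 62 63 51
f 64 63 62
f 52 62 69
f 62 51 68
f 69 68 55
f 62 68 69
f 52 69 74
f 69 55 75
f 74 75 57
f 69 75 74
f 52 74 78
f 74 57 81
f 78 81 58
f 74 81 78
f 53 79 67
f 79 58 80
f 67 80 54
f 79 80 67
f 51 63 87
f 63 53 88
f 87 88 60
f 63 88 87
f 55 68 84
f 68 51 83
f 84 83 59
f 68 83 84
f 57 75 76
f 75 55 72
f 76 72 56
f 75 72 76
f 58 81 77
f 81 57 73
f 77 73 50
f 81 73 77



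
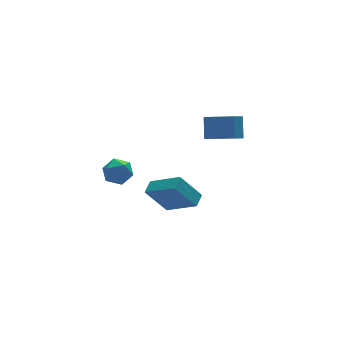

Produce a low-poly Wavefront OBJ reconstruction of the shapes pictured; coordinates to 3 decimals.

v 3.796 -0.609 2.407
v 4.12 0.18 3.579
v 2.625 0.751 1.814
v 2.949 1.54 2.986
v 4.511 -0.2 1.934
v 4.835 0.589 3.106
v 3.34 1.16 1.341
v 3.664 1.949 2.513
v -0.67 -2.717 1.169
v -0.093 -2.115 1.45
v -1.721 -1.208 0.094
v -1.144 -0.606 0.376
v 0.444 -3.054 -0.396
v 1.021 -2.452 -0.114
v -0.607 -1.545 -1.47
v -0.03 -0.943 -1.189
v -3.512 -1.062 1.701
v -3.064 -0.664 2.378
v -3.596 -2.296 2.482
v -3.148 -1.898 3.159
v -3.99 -1.636 2.959
v -3.938 -0.874 2.476
v -2.722 -2.086 2.384
v -2.67 -1.324 1.901
v -2.576 -1.297 2.8
v -3.36 -1.019 3.155
v -3.3 -1.941 1.705
v -4.084 -1.663 2.06
f 2 4 1
f 5 2 1
f 1 4 3
f 3 5 1
f 2 8 4
f 6 2 5
f 6 8 2
f 4 8 3
f 7 5 3
f 3 8 7
f 7 6 5
f 8 6 7
f 10 12 9
f 13 10 9
f 9 12 11
f 11 13 9
f 10 16 12
f 14 10 13
f 14 16 10
f 12 16 11
f 15 13 11
f 11 16 15
f 15 14 13
f 16 14 15
f 17 28 22
f 17 22 18
f 17 18 24
f 17 24 27
f 17 27 28
f 18 22 26
f 22 28 21
f 28 27 19
f 27 24 23
f 24 18 25
f 20 26 21
f 20 21 19
f 20 19 23
f 20 23 25
f 20 25 26
f 21 26 22
f 19 21 28
f 23 19 27
f 25 23 24
f 26 25 18



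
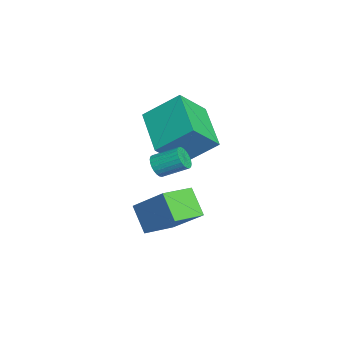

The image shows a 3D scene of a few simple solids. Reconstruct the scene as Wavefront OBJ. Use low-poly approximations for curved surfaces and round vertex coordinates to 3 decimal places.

v 1.67 0.863 -3.746
v 0.888 0.429 -2.776
v 0.798 1.906 -3.983
v 0.016 1.472 -3.012
v 2.644 1.968 -2.468
v 1.862 1.534 -1.497
v 1.772 3.011 -2.704
v 0.99 2.577 -1.734
v -0.941 0.767 1.027
v -0.829 2.148 2.129
v -1.655 1.729 -0.107
v -1.543 3.11 0.995
v 0.983 1.25 0.225
v 1.095 2.631 1.327
v 0.269 2.212 -0.909
v 0.381 3.593 0.193
v 1.846 1.336 -0.08
v 2.278 1.151 0.119
v 2.446 2.118 0.658
v 2.014 2.304 0.46
v 2.344 1.233 -0.05
v 2.513 2.2 0.489
v 2.335 1.331 -0.223
v 2.504 2.298 0.316
v 2.252 1.43 -0.374
v 2.42 2.397 0.165
v 2.106 1.515 -0.48
v 2.275 2.482 0.059
v 1.921 1.572 -0.526
v 2.09 2.539 0.014
v 1.725 1.594 -0.503
v 1.893 2.561 0.036
v 1.547 1.576 -0.416
v 1.715 2.543 0.123
v 1.414 1.522 -0.278
v 1.582 2.489 0.261
v 1.347 1.44 -0.109
v 1.516 2.407 0.43
v 1.356 1.342 0.064
v 1.525 2.309 0.603
v 1.44 1.243 0.215
v 1.608 2.21 0.754
v 1.585 1.158 0.321
v 1.754 2.125 0.86
v 1.77 1.101 0.366
v 1.939 2.068 0.906
v 1.967 1.079 0.344
v 2.135 2.046 0.883
v 2.145 1.097 0.257
v 2.313 2.064 0.796
f 2 4 1
f 5 2 1
f 1 4 3
f 3 5 1
f 2 8 4
f 6 2 5
f 6 8 2
f 4 8 3
f 7 5 3
f 3 8 7
f 7 6 5
f 8 6 7
f 10 12 9
f 13 10 9
f 9 12 11
f 11 13 9
f 10 16 12
f 14 10 13
f 14 16 10
f 12 16 11
f 15 13 11
f 11 16 15
f 15 14 13
f 16 14 15
f 18 17 21
f 18 21 19
f 19 21 22
f 19 22 20
f 21 17 23
f 21 23 22
f 22 23 24
f 22 24 20
f 23 17 25
f 23 25 24
f 24 25 26
f 24 26 20
f 25 17 27
f 25 27 26
f 26 27 28
f 26 28 20
f 27 17 29
f 27 29 28
f 28 29 30
f 28 30 20
f 29 17 31
f 29 31 30
f 30 31 32
f 30 32 20
f 31 17 33
f 31 33 32
f 32 33 34
f 32 34 20
f 33 17 35
f 33 35 34
f 34 35 36
f 34 36 20
f 35 17 37
f 35 37 36
f 36 37 38
f 36 38 20
f 37 17 39
f 37 39 38
f 38 39 40
f 38 40 20
f 39 17 41
f 39 41 40
f 40 41 42
f 40 42 20
f 41 17 43
f 41 43 42
f 42 43 44
f 42 44 20
f 43 17 45
f 43 45 44
f 44 45 46
f 44 46 20
f 45 17 47
f 45 47 46
f 46 47 48
f 46 48 20
f 47 17 49
f 47 49 48
f 48 49 50
f 48 50 20
f 49 17 18
f 49 18 50
f 50 18 19
f 50 19 20



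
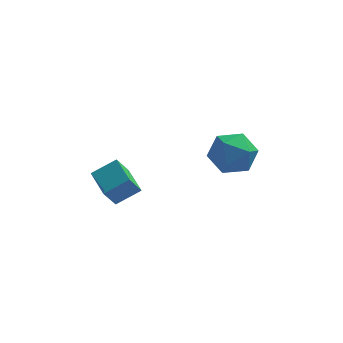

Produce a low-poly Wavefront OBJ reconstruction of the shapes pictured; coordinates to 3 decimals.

v 3.205 -0.424 -1.329
v 3.786 -0.586 -2.177
v 1.854 -1.014 -2.143
v 2.435 -1.176 -2.991
v 2.579 -1.76 -2.142
v 3.414 -1.396 -1.639
v 2.226 -0.204 -2.681
v 3.061 0.16 -2.178
v 3.181 -0.45 -3.013
v 3.4 -1.412 -2.679
v 2.24 -0.188 -1.641
v 2.459 -1.15 -1.307
v -1.862 -3.981 -1.968
v -0.938 -3.701 -1.419
v -2.353 -2.86 -1.713
v -1.429 -2.58 -1.165
v -1.451 -3.6 -2.855
v -0.527 -3.32 -2.307
v -1.942 -2.479 -2.601
v -1.018 -2.199 -2.052
f 1 12 6
f 1 6 2
f 1 2 8
f 1 8 11
f 1 11 12
f 2 6 10
f 6 12 5
f 12 11 3
f 11 8 7
f 8 2 9
f 4 10 5
f 4 5 3
f 4 3 7
f 4 7 9
f 4 9 10
f 5 10 6
f 3 5 12
f 7 3 11
f 9 7 8
f 10 9 2
f 14 16 13
f 17 14 13
f 13 16 15
f 15 17 13
f 14 20 16
f 18 14 17
f 18 20 14
f 16 20 15
f 19 17 15
f 15 20 19
f 19 18 17
f 20 18 19



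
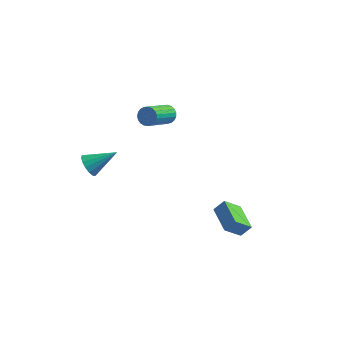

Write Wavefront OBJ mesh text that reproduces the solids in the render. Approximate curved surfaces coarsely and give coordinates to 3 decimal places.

v -4.657 -3.307 2.922
v -4.261 -3.321 2.297
v -3.223 -2.693 3.818
v -4.417 -2.972 2.307
v -4.638 -2.712 2.482
v -4.864 -2.612 2.775
v -5.034 -2.698 3.107
v -5.104 -2.948 3.389
v -5.054 -3.293 3.546
v -4.897 -3.643 3.536
v -4.677 -3.903 3.361
v -4.451 -4.003 3.068
v -4.28 -3.916 2.736
v -4.211 -3.667 2.454
v -1.693 2.779 2.124
v -1.172 2.444 2.005
v -1.926 0.827 3.258
v -2.447 1.161 3.376
v -1.103 2.578 2.22
v -1.858 0.961 3.472
v -1.137 2.747 2.418
v -1.891 1.129 3.67
v -1.266 2.921 2.565
v -2.02 1.304 3.817
v -1.469 3.07 2.635
v -2.223 1.453 3.888
v -1.711 3.169 2.618
v -2.465 1.552 3.87
v -1.95 3.201 2.515
v -2.704 1.584 3.767
v -2.144 3.159 2.344
v -2.898 1.542 3.596
v -2.26 3.052 2.135
v -3.014 1.435 3.388
v -2.279 2.897 1.925
v -3.033 1.28 3.177
v -2.196 2.722 1.748
v -2.95 1.105 3.001
v -2.026 2.557 1.637
v -2.78 0.94 2.889
v -1.798 2.43 1.61
v -2.552 0.813 2.862
v -1.553 2.363 1.672
v -2.307 0.746 2.924
v -1.331 2.368 1.812
v -2.085 0.751 3.064
v 1.902 -1.67 -1.467
v 2.445 -1.389 -0.848
v 2.718 -1.104 -2.439
v 3.261 -0.823 -1.82
v 2.799 -3.157 -1.58
v 3.342 -2.876 -0.961
v 3.615 -2.591 -2.552
v 4.158 -2.31 -1.933
f 2 1 4
f 2 4 3
f 4 1 5
f 4 5 3
f 5 1 6
f 5 6 3
f 6 1 7
f 6 7 3
f 7 1 8
f 7 8 3
f 8 1 9
f 8 9 3
f 9 1 10
f 9 10 3
f 10 1 11
f 10 11 3
f 11 1 12
f 11 12 3
f 12 1 13
f 12 13 3
f 13 1 14
f 13 14 3
f 14 1 2
f 14 2 3
f 16 15 19
f 16 19 17
f 17 19 20
f 17 20 18
f 19 15 21
f 19 21 20
f 20 21 22
f 20 22 18
f 21 15 23
f 21 23 22
f 22 23 24
f 22 24 18
f 23 15 25
f 23 25 24
f 24 25 26
f 24 26 18
f 25 15 27
f 25 27 26
f 26 27 28
f 26 28 18
f 27 15 29
f 27 29 28
f 28 29 30
f 28 30 18
f 29 15 31
f 29 31 30
f 30 31 32
f 30 32 18
f 31 15 33
f 31 33 32
f 32 33 34
f 32 34 18
f 33 15 35
f 33 35 34
f 34 35 36
f 34 36 18
f 35 15 37
f 35 37 36
f 36 37 38
f 36 38 18
f 37 15 39
f 37 39 38
f 38 39 40
f 38 40 18
f 39 15 41
f 39 41 40
f 40 41 42
f 40 42 18
f 41 15 43
f 41 43 42
f 42 43 44
f 42 44 18
f 43 15 45
f 43 45 44
f 44 45 46
f 44 46 18
f 45 15 16
f 45 16 46
f 46 16 17
f 46 17 18
f 48 50 47
f 51 48 47
f 47 50 49
f 49 51 47
f 48 54 50
f 52 48 51
f 52 54 48
f 50 54 49
f 53 51 49
f 49 54 53
f 53 52 51
f 54 52 53



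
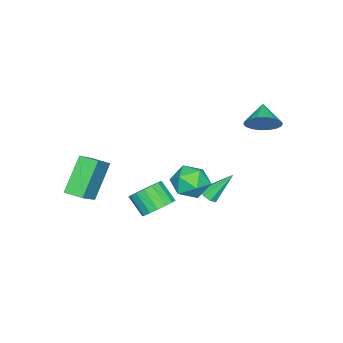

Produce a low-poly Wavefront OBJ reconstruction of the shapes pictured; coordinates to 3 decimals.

v 3.26 2.436 -0.729
v 3.85 1.741 -0.32
v 2.09 2.059 0.32
v 2.68 1.364 0.729
v 2.896 2.332 0.843
v 3.619 2.565 0.194
v 2.321 1.235 -0.194
v 3.044 1.468 -0.843
v 3.269 0.998 0.01
v 3.625 1.677 0.651
v 2.315 2.123 -0.651
v 2.671 2.802 -0.01
v 0.9 1.738 -2.311
v 1.37 1.712 -2.069
v 0.26 2.662 -0.969
v 1.337 2.037 -2.308
v 1.048 2.188 -2.55
v 0.672 2.075 -2.651
v 0.429 1.765 -2.553
v 0.462 1.439 -2.314
v 0.752 1.289 -2.072
v 1.128 1.402 -1.971
v 2.216 -0.146 -3.056
v 2.891 0.179 -2.576
v 2.659 -0.688 -1.663
v 1.984 -1.014 -2.144
v 2.554 0.406 -2.446
v 2.323 -0.462 -1.533
v 2.14 0.506 -2.455
v 1.909 -0.361 -1.543
v 1.744 0.457 -2.603
v 1.512 -0.411 -1.69
v 1.455 0.269 -2.854
v 1.224 -0.598 -1.941
v 1.341 -0.013 -3.151
v 1.11 -0.88 -2.239
v 1.427 -0.326 -3.427
v 1.196 -1.194 -2.515
v 1.694 -0.598 -3.618
v 1.462 -1.465 -2.705
v 2.08 -0.766 -3.68
v 1.849 -1.634 -2.768
v 2.497 -0.793 -3.599
v 2.266 -1.66 -2.687
v 2.85 -0.671 -3.394
v 2.619 -1.538 -2.482
v 3.058 -0.429 -3.111
v 2.826 -1.296 -2.199
v 3.072 -0.122 -2.816
v 2.841 -0.99 -1.904
v 2.486 -3.569 -0.578
v 3.72 -3.454 0.385
v 2.442 -2.602 -0.638
v 3.676 -2.487 0.326
v 3.824 -3.613 -2.286
v 5.058 -3.498 -1.322
v 3.78 -2.646 -2.345
v 5.014 -2.531 -1.382
v -1.717 3.155 1.523
v -1.346 3.486 2.285
v -2.663 2.665 2.197
v -1.588 3.788 2.164
v -1.856 3.964 1.916
v -2.096 3.979 1.59
v -2.261 3.832 1.251
v -2.318 3.55 0.966
v -2.257 3.19 0.791
v -2.088 2.823 0.761
v -1.846 2.521 0.882
v -1.578 2.345 1.13
v -1.338 2.33 1.456
v -1.173 2.478 1.795
v -1.116 2.759 2.08
v -1.178 3.119 2.255
f 1 12 6
f 1 6 2
f 1 2 8
f 1 8 11
f 1 11 12
f 2 6 10
f 6 12 5
f 12 11 3
f 11 8 7
f 8 2 9
f 4 10 5
f 4 5 3
f 4 3 7
f 4 7 9
f 4 9 10
f 5 10 6
f 3 5 12
f 7 3 11
f 9 7 8
f 10 9 2
f 14 13 16
f 14 16 15
f 16 13 17
f 16 17 15
f 17 13 18
f 17 18 15
f 18 13 19
f 18 19 15
f 19 13 20
f 19 20 15
f 20 13 21
f 20 21 15
f 21 13 22
f 21 22 15
f 22 13 14
f 22 14 15
f 24 23 27
f 24 27 25
f 25 27 28
f 25 28 26
f 27 23 29
f 27 29 28
f 28 29 30
f 28 30 26
f 29 23 31
f 29 31 30
f 30 31 32
f 30 32 26
f 31 23 33
f 31 33 32
f 32 33 34
f 32 34 26
f 33 23 35
f 33 35 34
f 34 35 36
f 34 36 26
f 35 23 37
f 35 37 36
f 36 37 38
f 36 38 26
f 37 23 39
f 37 39 38
f 38 39 40
f 38 40 26
f 39 23 41
f 39 41 40
f 40 41 42
f 40 42 26
f 41 23 43
f 41 43 42
f 42 43 44
f 42 44 26
f 43 23 45
f 43 45 44
f 44 45 46
f 44 46 26
f 45 23 47
f 45 47 46
f 46 47 48
f 46 48 26
f 47 23 49
f 47 49 48
f 48 49 50
f 48 50 26
f 49 23 24
f 49 24 50
f 50 24 25
f 50 25 26
f 52 54 51
f 55 52 51
f 51 54 53
f 53 55 51
f 52 58 54
f 56 52 55
f 56 58 52
f 54 58 53
f 57 55 53
f 53 58 57
f 57 56 55
f 58 56 57
f 60 59 62
f 60 62 61
f 62 59 63
f 62 63 61
f 63 59 64
f 63 64 61
f 64 59 65
f 64 65 61
f 65 59 66
f 65 66 61
f 66 59 67
f 66 67 61
f 67 59 68
f 67 68 61
f 68 59 69
f 68 69 61
f 69 59 70
f 69 70 61
f 70 59 71
f 70 71 61
f 71 59 72
f 71 72 61
f 72 59 73
f 72 73 61
f 73 59 74
f 73 74 61
f 74 59 60
f 74 60 61



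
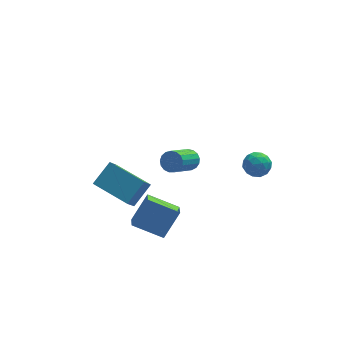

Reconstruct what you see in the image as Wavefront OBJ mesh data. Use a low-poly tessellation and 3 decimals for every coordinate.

v 1.759 -2.791 3.693
v 2.076 -2.318 3.194
v 2.664 -2.562 4.486
v 2.981 -2.089 3.987
v 2.327 -1.905 4.32
v 1.767 -2.046 3.83
v 2.973 -2.834 3.85
v 2.413 -2.975 3.36
v 2.826 -2.345 3.291
v 2.427 -1.771 3.581
v 2.313 -3.109 4.099
v 1.914 -2.535 4.389
v 1.838 -2.575 3.374
v 2.902 -2.305 4.306
v 2.518 -2.197 4.501
v 2.704 -1.919 4.208
v 1.656 -2.415 3.748
v 1.843 -2.137 3.454
v 1.99 -1.894 4.116
v 2.897 -2.743 4.226
v 3.084 -2.465 3.932
v 2.036 -2.961 3.472
v 2.222 -2.683 3.179
v 2.75 -2.986 3.564
v 2.465 -2.312 3.138
v 2.997 -2.178 3.604
v 2.992 -2.615 3.523
v 2.663 -2.699 3.236
v 2.23 -1.975 3.308
v 2.763 -1.84 3.774
v 2.378 -1.732 3.97
v 2.049 -1.815 3.682
v 2.672 -1.99 3.365
v 1.977 -3.04 3.906
v 2.51 -2.905 4.372
v 2.691 -3.065 3.998
v 2.362 -3.148 3.71
v 1.743 -2.702 4.076
v 2.275 -2.568 4.542
v 2.077 -2.181 4.444
v 1.748 -2.265 4.157
v 2.068 -2.89 4.315
v -5.248 0.486 0.702
v -4.288 1.192 1.613
v -4.827 1.15 -0.256
v -3.867 1.856 0.655
v -3.753 -1.036 0.305
v -2.793 -0.33 1.216
v -3.332 -0.372 -0.653
v -2.372 0.334 0.258
v 0.101 3.408 -1.122
v 0.644 3.164 -0.859
v -0.459 1.988 0.325
v -1.001 2.232 0.062
v 0.577 3.408 -0.679
v -0.526 2.232 0.505
v 0.401 3.653 -0.6
v -0.702 2.477 0.584
v 0.157 3.841 -0.64
v -0.946 2.665 0.544
v -0.1 3.93 -0.791
v -1.203 2.754 0.393
v -0.311 3.899 -1.018
v -1.414 2.724 0.166
v -0.427 3.756 -1.268
v -1.53 2.581 -0.085
v -0.423 3.533 -1.485
v -1.525 2.358 -0.302
v -0.298 3.282 -1.619
v -1.401 2.106 -0.435
v -0.082 3.059 -1.639
v -1.184 1.883 -0.455
v 0.177 2.916 -1.54
v -0.926 1.74 -0.356
v 0.418 2.886 -1.346
v -0.685 1.71 -0.162
v 0.586 2.975 -1.1
v -0.517 1.8 0.084
v -2.155 -2.055 -1.299
v -2.253 -2.82 -0.942
v -3.645 -1.509 -0.539
v -3.743 -2.275 -0.182
v -1.257 -1.525 0.082
v -1.355 -2.291 0.439
v -2.747 -0.98 0.842
v -2.845 -1.745 1.199
f 1 38 17
f 38 12 41
f 17 41 6
f 38 41 17
f 1 17 13
f 17 6 18
f 13 18 2
f 17 18 13
f 1 13 22
f 13 2 23
f 22 23 8
f 13 23 22
f 1 22 34
f 22 8 37
f 34 37 11
f 22 37 34
f 1 34 38
f 34 11 42
f 38 42 12
f 34 42 38
f 2 18 29
f 18 6 32
f 29 32 10
f 18 32 29
f 6 41 19
f 41 12 40
f 19 40 5
f 41 40 19
f 12 42 39
f 42 11 35
f 39 35 3
f 42 35 39
f 11 37 36
f 37 8 24
f 36 24 7
f 37 24 36
f 8 23 28
f 23 2 25
f 28 25 9
f 23 25 28
f 4 30 16
f 30 10 31
f 16 31 5
f 30 31 16
f 4 16 14
f 16 5 15
f 14 15 3
f 16 15 14
f 4 14 21
f 14 3 20
f 21 20 7
f 14 20 21
f 4 21 26
f 21 7 27
f 26 27 9
f 21 27 26
f 4 26 30
f 26 9 33
f 30 33 10
f 26 33 30
f 5 31 19
f 31 10 32
f 19 32 6
f 31 32 19
f 3 15 39
f 15 5 40
f 39 40 12
f 15 40 39
f 7 20 36
f 20 3 35
f 36 35 11
f 20 35 36
f 9 27 28
f 27 7 24
f 28 24 8
f 27 24 28
f 10 33 29
f 33 9 25
f 29 25 2
f 33 25 29
f 44 46 43
f 47 44 43
f 43 46 45
f 45 47 43
f 44 50 46
f 48 44 47
f 48 50 44
f 46 50 45
f 49 47 45
f 45 50 49
f 49 48 47
f 50 48 49
f 52 51 55
f 52 55 53
f 53 55 56
f 53 56 54
f 55 51 57
f 55 57 56
f 56 57 58
f 56 58 54
f 57 51 59
f 57 59 58
f 58 59 60
f 58 60 54
f 59 51 61
f 59 61 60
f 60 61 62
f 60 62 54
f 61 51 63
f 61 63 62
f 62 63 64
f 62 64 54
f 63 51 65
f 63 65 64
f 64 65 66
f 64 66 54
f 65 51 67
f 65 67 66
f 66 67 68
f 66 68 54
f 67 51 69
f 67 69 68
f 68 69 70
f 68 70 54
f 69 51 71
f 69 71 70
f 70 71 72
f 70 72 54
f 71 51 73
f 71 73 72
f 72 73 74
f 72 74 54
f 73 51 75
f 73 75 74
f 74 75 76
f 74 76 54
f 75 51 77
f 75 77 76
f 76 77 78
f 76 78 54
f 77 51 52
f 77 52 78
f 78 52 53
f 78 53 54
f 80 82 79
f 83 80 79
f 79 82 81
f 81 83 79
f 80 86 82
f 84 80 83
f 84 86 80
f 82 86 81
f 85 83 81
f 81 86 85
f 85 84 83
f 86 84 85



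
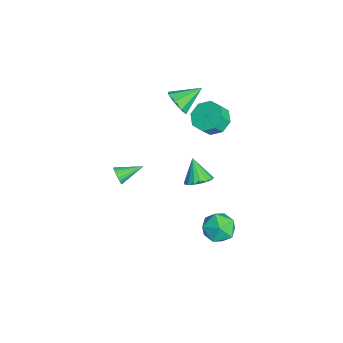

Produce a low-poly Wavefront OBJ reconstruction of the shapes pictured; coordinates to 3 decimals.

v -3.246 1.41 3.327
v -2.545 1.856 2.932
v -3.674 2.87 4.213
v -3.14 1.907 2.56
v -3.798 1.667 2.637
v -4.132 1.277 3.119
v -3.947 0.965 3.723
v -3.351 0.914 4.095
v -2.694 1.154 4.017
v -2.36 1.544 3.536
v -3.581 3.606 1.18
v -3.037 4.47 1.467
v -2.655 3.957 2.287
v -3.199 3.094 2
v -3.778 4.446 1.797
v -3.396 3.933 2.617
v -4.404 3.93 1.765
v -4.021 3.417 2.585
v -4.547 3.224 1.391
v -4.165 2.711 2.211
v -4.125 2.743 0.893
v -3.743 2.23 1.713
v -3.384 2.767 0.563
v -3.002 2.254 1.383
v -2.759 3.283 0.595
v -2.376 2.77 1.415
v -2.615 3.989 0.969
v -2.233 3.476 1.789
v 1.236 2.227 0.514
v 1.927 1.905 0.913
v 0.384 1.953 1.766
v 1.936 2.306 1.007
v 1.785 2.688 0.988
v 1.509 2.965 0.86
v 1.17 3.073 0.653
v 0.846 2.987 0.414
v 0.612 2.727 0.198
v 0.52 2.352 0.054
v 0.593 1.949 0.015
v 0.813 1.609 0.091
v 1.13 1.411 0.263
v 1.471 1.4 0.493
v 1.759 1.578 0.727
v -1.931 -2.163 -2.067
v -1.634 -2.264 -1.544
v -2.249 -0.637 -1.593
v -1.438 -2.172 -1.708
v -1.34 -2.079 -1.943
v -1.359 -2.002 -2.202
v -1.491 -1.957 -2.435
v -1.71 -1.954 -2.595
v -1.973 -1.991 -2.65
v -2.228 -2.063 -2.59
v -2.424 -2.155 -2.426
v -2.522 -2.248 -2.191
v -2.503 -2.325 -1.931
v -2.371 -2.369 -1.698
v -2.152 -2.373 -1.538
v -1.889 -2.336 -1.483
v 3.983 3.878 -0.396
v 4.751 3.736 -1.162
v 3.169 2.404 -0.938
v 3.937 2.262 -1.704
v 4.189 2.139 -0.647
v 4.693 3.05 -0.312
v 3.227 3.09 -1.788
v 3.731 4.001 -1.453
v 4.284 3.249 -2.022
v 4.878 2.661 -1.317
v 3.042 3.479 -0.783
v 3.636 2.891 -0.078
f 2 1 4
f 2 4 3
f 4 1 5
f 4 5 3
f 5 1 6
f 5 6 3
f 6 1 7
f 6 7 3
f 7 1 8
f 7 8 3
f 8 1 9
f 8 9 3
f 9 1 10
f 9 10 3
f 10 1 2
f 10 2 3
f 12 11 15
f 12 15 13
f 13 15 16
f 13 16 14
f 15 11 17
f 15 17 16
f 16 17 18
f 16 18 14
f 17 11 19
f 17 19 18
f 18 19 20
f 18 20 14
f 19 11 21
f 19 21 20
f 20 21 22
f 20 22 14
f 21 11 23
f 21 23 22
f 22 23 24
f 22 24 14
f 23 11 25
f 23 25 24
f 24 25 26
f 24 26 14
f 25 11 27
f 25 27 26
f 26 27 28
f 26 28 14
f 27 11 12
f 27 12 28
f 28 12 13
f 28 13 14
f 30 29 32
f 30 32 31
f 32 29 33
f 32 33 31
f 33 29 34
f 33 34 31
f 34 29 35
f 34 35 31
f 35 29 36
f 35 36 31
f 36 29 37
f 36 37 31
f 37 29 38
f 37 38 31
f 38 29 39
f 38 39 31
f 39 29 40
f 39 40 31
f 40 29 41
f 40 41 31
f 41 29 42
f 41 42 31
f 42 29 43
f 42 43 31
f 43 29 30
f 43 30 31
f 45 44 47
f 45 47 46
f 47 44 48
f 47 48 46
f 48 44 49
f 48 49 46
f 49 44 50
f 49 50 46
f 50 44 51
f 50 51 46
f 51 44 52
f 51 52 46
f 52 44 53
f 52 53 46
f 53 44 54
f 53 54 46
f 54 44 55
f 54 55 46
f 55 44 56
f 55 56 46
f 56 44 57
f 56 57 46
f 57 44 58
f 57 58 46
f 58 44 59
f 58 59 46
f 59 44 45
f 59 45 46
f 60 71 65
f 60 65 61
f 60 61 67
f 60 67 70
f 60 70 71
f 61 65 69
f 65 71 64
f 71 70 62
f 70 67 66
f 67 61 68
f 63 69 64
f 63 64 62
f 63 62 66
f 63 66 68
f 63 68 69
f 64 69 65
f 62 64 71
f 66 62 70
f 68 66 67
f 69 68 61



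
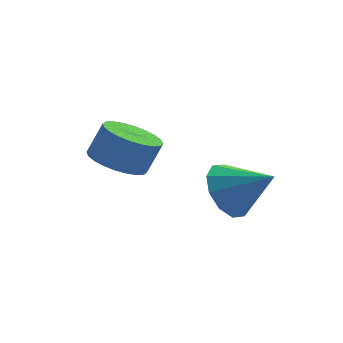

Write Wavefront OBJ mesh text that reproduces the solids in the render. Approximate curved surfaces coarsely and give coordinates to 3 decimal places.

v -0.306 -1.239 -3.619
v 0.397 -1.852 -3.886
v 0.909 -1.733 -2.807
v 0.206 -1.121 -2.541
v 0.544 -1.52 -3.992
v 1.056 -1.402 -2.913
v 0.562 -1.146 -4.042
v 1.074 -1.027 -2.963
v 0.448 -0.785 -4.027
v 0.96 -0.666 -2.948
v 0.219 -0.494 -3.951
v 0.731 -0.375 -2.872
v -0.09 -0.316 -3.823
v 0.422 -0.197 -2.745
v -0.432 -0.279 -3.665
v 0.08 -0.16 -2.587
v -0.755 -0.388 -3.5
v -0.243 -0.269 -2.421
v -1.009 -0.627 -3.353
v -0.497 -0.508 -2.274
v -1.156 -0.958 -3.247
v -0.644 -0.84 -2.168
v -1.174 -1.333 -3.197
v -0.662 -1.214 -2.118
v -1.06 -1.694 -3.212
v -0.548 -1.575 -2.133
v -0.831 -1.985 -3.288
v -0.319 -1.866 -2.209
v -0.522 -2.163 -3.415
v -0.01 -2.044 -2.337
v -0.18 -2.2 -3.573
v 0.332 -2.081 -2.495
v 0.143 -2.091 -3.739
v 0.655 -1.972 -2.66
v 2.565 -3.37 -3.953
v 3.285 -2.746 -4.345
v 3.715 -4.13 -3.047
v 3.052 -2.473 -3.819
v 2.633 -2.542 -3.345
v 2.188 -2.927 -3.103
v 1.887 -3.482 -3.186
v 1.845 -3.994 -3.562
v 2.078 -4.268 -4.087
v 2.497 -4.199 -4.561
v 2.941 -3.813 -4.803
v 3.242 -3.259 -4.72
f 2 1 5
f 2 5 3
f 3 5 6
f 3 6 4
f 5 1 7
f 5 7 6
f 6 7 8
f 6 8 4
f 7 1 9
f 7 9 8
f 8 9 10
f 8 10 4
f 9 1 11
f 9 11 10
f 10 11 12
f 10 12 4
f 11 1 13
f 11 13 12
f 12 13 14
f 12 14 4
f 13 1 15
f 13 15 14
f 14 15 16
f 14 16 4
f 15 1 17
f 15 17 16
f 16 17 18
f 16 18 4
f 17 1 19
f 17 19 18
f 18 19 20
f 18 20 4
f 19 1 21
f 19 21 20
f 20 21 22
f 20 22 4
f 21 1 23
f 21 23 22
f 22 23 24
f 22 24 4
f 23 1 25
f 23 25 24
f 24 25 26
f 24 26 4
f 25 1 27
f 25 27 26
f 26 27 28
f 26 28 4
f 27 1 29
f 27 29 28
f 28 29 30
f 28 30 4
f 29 1 31
f 29 31 30
f 30 31 32
f 30 32 4
f 31 1 33
f 31 33 32
f 32 33 34
f 32 34 4
f 33 1 2
f 33 2 34
f 34 2 3
f 34 3 4
f 36 35 38
f 36 38 37
f 38 35 39
f 38 39 37
f 39 35 40
f 39 40 37
f 40 35 41
f 40 41 37
f 41 35 42
f 41 42 37
f 42 35 43
f 42 43 37
f 43 35 44
f 43 44 37
f 44 35 45
f 44 45 37
f 45 35 46
f 45 46 37
f 46 35 36
f 46 36 37



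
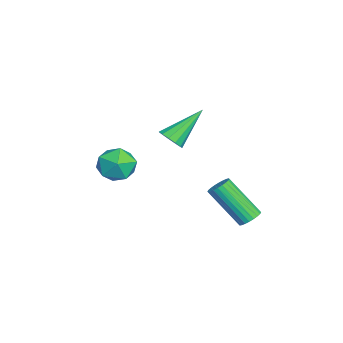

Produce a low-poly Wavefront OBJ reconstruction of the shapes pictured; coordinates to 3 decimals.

v -1.95 -2.051 -2.42
v -1.416 -1.882 -3.26
v -1.004 -3.338 -2.08
v -0.47 -3.169 -2.92
v -0.411 -2.524 -2.145
v -0.996 -1.729 -2.356
v -1.424 -3.491 -2.984
v -2.009 -2.696 -3.195
v -1.092 -2.772 -3.609
v -0.465 -2.174 -3.09
v -1.955 -3.046 -2.25
v -1.328 -2.448 -1.731
v -0.466 -0.318 -0.671
v 0.123 -0.104 -0.5
v -1.334 1.018 0.651
v 0.016 0.105 -0.782
v -0.245 0.179 -1.028
v -0.576 0.096 -1.161
v -0.872 -0.119 -1.138
v -1.039 -0.396 -0.968
v -1.024 -0.649 -0.703
v -0.832 -0.796 -0.428
v -0.524 -0.792 -0.23
v -0.197 -0.637 -0.173
v 0.044 -0.38 -0.274
v 3.288 2.947 -2.996
v 3.562 2.531 -3.23
v 2.967 1.257 -1.657
v 2.692 1.673 -1.424
v 3.713 2.616 -3.104
v 3.118 1.342 -1.531
v 3.8 2.751 -2.961
v 3.205 1.477 -1.389
v 3.809 2.916 -2.824
v 3.214 1.642 -1.252
v 3.738 3.086 -2.713
v 3.143 1.811 -1.141
v 3.599 3.234 -2.646
v 3.004 1.96 -1.073
v 3.413 3.339 -2.631
v 2.817 2.065 -1.059
v 3.207 3.384 -2.673
v 2.612 2.11 -1.1
v 3.013 3.363 -2.763
v 2.418 2.089 -1.19
v 2.862 3.278 -2.889
v 2.267 2.004 -1.316
v 2.775 3.143 -3.031
v 2.18 1.869 -1.459
v 2.766 2.978 -3.168
v 2.171 1.704 -1.596
v 2.837 2.809 -3.279
v 2.242 1.534 -1.707
v 2.976 2.66 -3.347
v 2.381 1.386 -1.774
v 3.163 2.555 -3.361
v 2.567 1.281 -1.789
v 3.368 2.51 -3.32
v 2.773 1.236 -1.747
f 1 12 6
f 1 6 2
f 1 2 8
f 1 8 11
f 1 11 12
f 2 6 10
f 6 12 5
f 12 11 3
f 11 8 7
f 8 2 9
f 4 10 5
f 4 5 3
f 4 3 7
f 4 7 9
f 4 9 10
f 5 10 6
f 3 5 12
f 7 3 11
f 9 7 8
f 10 9 2
f 14 13 16
f 14 16 15
f 16 13 17
f 16 17 15
f 17 13 18
f 17 18 15
f 18 13 19
f 18 19 15
f 19 13 20
f 19 20 15
f 20 13 21
f 20 21 15
f 21 13 22
f 21 22 15
f 22 13 23
f 22 23 15
f 23 13 24
f 23 24 15
f 24 13 25
f 24 25 15
f 25 13 14
f 25 14 15
f 27 26 30
f 27 30 28
f 28 30 31
f 28 31 29
f 30 26 32
f 30 32 31
f 31 32 33
f 31 33 29
f 32 26 34
f 32 34 33
f 33 34 35
f 33 35 29
f 34 26 36
f 34 36 35
f 35 36 37
f 35 37 29
f 36 26 38
f 36 38 37
f 37 38 39
f 37 39 29
f 38 26 40
f 38 40 39
f 39 40 41
f 39 41 29
f 40 26 42
f 40 42 41
f 41 42 43
f 41 43 29
f 42 26 44
f 42 44 43
f 43 44 45
f 43 45 29
f 44 26 46
f 44 46 45
f 45 46 47
f 45 47 29
f 46 26 48
f 46 48 47
f 47 48 49
f 47 49 29
f 48 26 50
f 48 50 49
f 49 50 51
f 49 51 29
f 50 26 52
f 50 52 51
f 51 52 53
f 51 53 29
f 52 26 54
f 52 54 53
f 53 54 55
f 53 55 29
f 54 26 56
f 54 56 55
f 55 56 57
f 55 57 29
f 56 26 58
f 56 58 57
f 57 58 59
f 57 59 29
f 58 26 27
f 58 27 59
f 59 27 28
f 59 28 29



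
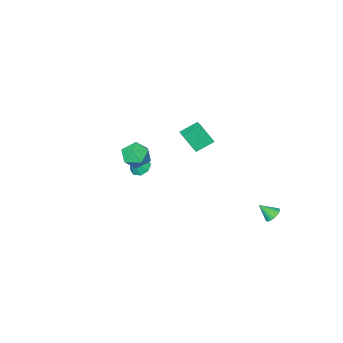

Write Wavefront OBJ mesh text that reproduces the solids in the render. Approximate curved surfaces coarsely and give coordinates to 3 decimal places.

v 2.61 1.359 3.533
v 3.498 1.104 3.684
v 2.582 0.516 2.276
v 3.47 0.261 2.427
v 2.793 -0.045 2.995
v 2.81 0.476 3.772
v 3.27 1.144 2.188
v 3.287 1.665 2.965
v 3.906 0.972 2.853
v 3.611 0.237 3.352
v 2.469 1.383 2.608
v 2.174 0.648 3.107
v -0.576 -4.011 -2.244
v -0.033 -3.956 -2.683
v 0.136 -3.949 -1.356
v -0.239 -3.479 -2.551
v -0.642 -3.314 -2.239
v -1.007 -3.557 -1.931
v -1.119 -4.066 -1.806
v -0.912 -4.543 -1.938
v -0.509 -4.708 -2.249
v -0.145 -4.465 -2.558
v -3.875 4.254 -2.965
v -3.391 4.481 -3.161
v -3.305 3.686 -2.215
v -3.454 4.637 -2.994
v -3.59 4.727 -2.822
v -3.776 4.735 -2.675
v -3.978 4.66 -2.578
v -4.163 4.515 -2.547
v -4.298 4.325 -2.589
v -4.36 4.122 -2.696
v -4.338 3.943 -2.849
v -4.236 3.817 -3.022
v -4.072 3.767 -3.185
v -3.873 3.801 -3.31
v -3.675 3.914 -3.375
v -3.512 4.085 -3.37
v -3.411 4.286 -3.294
v -2.354 -1.302 0.215
v -3.438 -1.019 0.791
v -1.99 -0.468 0.489
v -3.075 -0.185 1.065
v -1.865 -1.915 1.435
v -2.95 -1.632 2.011
v -1.502 -1.081 1.709
v -2.586 -0.798 2.285
f 1 12 6
f 1 6 2
f 1 2 8
f 1 8 11
f 1 11 12
f 2 6 10
f 6 12 5
f 12 11 3
f 11 8 7
f 8 2 9
f 4 10 5
f 4 5 3
f 4 3 7
f 4 7 9
f 4 9 10
f 5 10 6
f 3 5 12
f 7 3 11
f 9 7 8
f 10 9 2
f 14 13 16
f 14 16 15
f 16 13 17
f 16 17 15
f 17 13 18
f 17 18 15
f 18 13 19
f 18 19 15
f 19 13 20
f 19 20 15
f 20 13 21
f 20 21 15
f 21 13 22
f 21 22 15
f 22 13 14
f 22 14 15
f 24 23 26
f 24 26 25
f 26 23 27
f 26 27 25
f 27 23 28
f 27 28 25
f 28 23 29
f 28 29 25
f 29 23 30
f 29 30 25
f 30 23 31
f 30 31 25
f 31 23 32
f 31 32 25
f 32 23 33
f 32 33 25
f 33 23 34
f 33 34 25
f 34 23 35
f 34 35 25
f 35 23 36
f 35 36 25
f 36 23 37
f 36 37 25
f 37 23 38
f 37 38 25
f 38 23 39
f 38 39 25
f 39 23 24
f 39 24 25
f 41 43 40
f 44 41 40
f 40 43 42
f 42 44 40
f 41 47 43
f 45 41 44
f 45 47 41
f 43 47 42
f 46 44 42
f 42 47 46
f 46 45 44
f 47 45 46



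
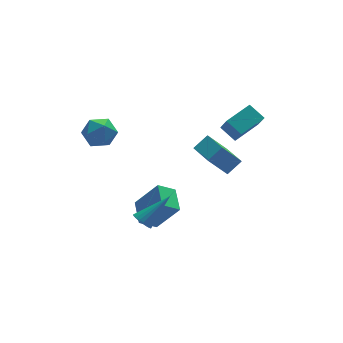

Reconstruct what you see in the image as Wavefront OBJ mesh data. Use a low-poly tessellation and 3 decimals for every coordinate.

v -3.436 4.116 2.073
v -2.529 4.061 2.538
v -4.111 3.219 3.282
v -3.204 3.164 3.747
v -3.7 4.054 3.701
v -3.283 4.608 2.953
v -3.357 2.672 2.867
v -2.94 3.226 2.119
v -2.481 3.168 3.028
v -2.693 4.022 3.544
v -3.947 3.258 2.276
v -4.159 4.112 2.792
v 2.027 -0.628 1.254
v 1.011 -0.475 2.493
v 1.941 1.126 0.966
v 0.925 1.279 2.205
v 2.855 -0.479 1.915
v 1.839 -0.326 3.154
v 2.769 1.275 1.627
v 1.753 1.428 2.866
v -2.523 -0.45 -1.282
v -2.124 -0.473 -1.756
v -0.937 -0.21 0.042
v -2.175 -0.221 -1.741
v -2.286 -0.008 -1.646
v -2.438 0.128 -1.489
v -2.605 0.164 -1.296
v -2.758 0.094 -1.1
v -2.87 -0.071 -0.936
v -2.922 -0.301 -0.832
v -2.905 -0.557 -0.805
v -2.822 -0.794 -0.862
v -2.687 -0.972 -0.99
v -2.524 -1.06 -1.17
v -2.361 -1.043 -1.368
v -2.226 -0.923 -1.552
v -2.142 -0.721 -1.689
v -1.08 1.348 -3.633
v -2.045 1.378 -3.008
v -0.773 2.812 -3.228
v -1.738 2.842 -2.603
v -0.042 0.678 -1.997
v -1.007 0.708 -1.372
v 0.265 2.142 -1.592
v -0.7 2.172 -0.967
v 2.957 -0.132 3.74
v 2.471 0.673 4.329
v 2.941 0.611 2.71
v 2.455 1.417 3.3
v 4.485 0.483 4.16
v 3.999 1.289 4.75
v 4.469 1.227 3.131
v 3.983 2.032 3.72
f 1 12 6
f 1 6 2
f 1 2 8
f 1 8 11
f 1 11 12
f 2 6 10
f 6 12 5
f 12 11 3
f 11 8 7
f 8 2 9
f 4 10 5
f 4 5 3
f 4 3 7
f 4 7 9
f 4 9 10
f 5 10 6
f 3 5 12
f 7 3 11
f 9 7 8
f 10 9 2
f 14 16 13
f 17 14 13
f 13 16 15
f 15 17 13
f 14 20 16
f 18 14 17
f 18 20 14
f 16 20 15
f 19 17 15
f 15 20 19
f 19 18 17
f 20 18 19
f 22 21 24
f 22 24 23
f 24 21 25
f 24 25 23
f 25 21 26
f 25 26 23
f 26 21 27
f 26 27 23
f 27 21 28
f 27 28 23
f 28 21 29
f 28 29 23
f 29 21 30
f 29 30 23
f 30 21 31
f 30 31 23
f 31 21 32
f 31 32 23
f 32 21 33
f 32 33 23
f 33 21 34
f 33 34 23
f 34 21 35
f 34 35 23
f 35 21 36
f 35 36 23
f 36 21 37
f 36 37 23
f 37 21 22
f 37 22 23
f 39 41 38
f 42 39 38
f 38 41 40
f 40 42 38
f 39 45 41
f 43 39 42
f 43 45 39
f 41 45 40
f 44 42 40
f 40 45 44
f 44 43 42
f 45 43 44
f 47 49 46
f 50 47 46
f 46 49 48
f 48 50 46
f 47 53 49
f 51 47 50
f 51 53 47
f 49 53 48
f 52 50 48
f 48 53 52
f 52 51 50
f 53 51 52



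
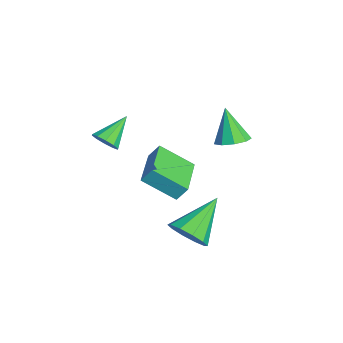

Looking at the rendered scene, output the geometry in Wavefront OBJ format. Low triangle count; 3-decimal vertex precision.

v -1.355 2.137 -0.673
v -0.806 1.584 -0.493
v -2.065 1.943 0.893
v -0.626 2.08 -0.35
v -0.787 2.603 -0.358
v -1.214 2.908 -0.513
v -1.707 2.852 -0.744
v -2.036 2.462 -0.941
v -2.046 1.919 -1.013
v -1.733 1.479 -0.926
v -1.244 1.346 -0.72
v 0.625 -3.37 1.336
v 0.832 -3.686 1.865
v -0.145 -2.39 2.224
v 1.099 -3.399 1.779
v 1.185 -3.1 1.524
v 1.057 -2.905 1.197
v 0.764 -2.887 0.924
v 0.417 -3.054 0.807
v 0.15 -3.341 0.893
v 0.064 -3.64 1.148
v 0.192 -3.835 1.475
v 0.486 -3.853 1.748
v -2.607 0.288 -3.573
v -3.071 -1.13 -2.532
v -2.497 0.751 -2.893
v -2.961 -0.667 -1.852
v -0.519 -0.333 -3.488
v -0.983 -1.751 -2.447
v -0.409 0.13 -2.808
v -0.873 -1.288 -1.767
v 2.772 -0.417 -3.063
v 3.32 0.298 -3.365
v 1.628 0.977 -1.837
v 2.866 0.25 -3.733
v 2.375 -0.053 -3.846
v 2.037 -0.495 -3.66
v 1.979 -0.907 -3.245
v 2.224 -1.132 -2.761
v 2.678 -1.083 -2.393
v 3.168 -0.78 -2.28
v 3.507 -0.338 -2.466
v 3.565 0.074 -2.881
f 2 1 4
f 2 4 3
f 4 1 5
f 4 5 3
f 5 1 6
f 5 6 3
f 6 1 7
f 6 7 3
f 7 1 8
f 7 8 3
f 8 1 9
f 8 9 3
f 9 1 10
f 9 10 3
f 10 1 11
f 10 11 3
f 11 1 2
f 11 2 3
f 13 12 15
f 13 15 14
f 15 12 16
f 15 16 14
f 16 12 17
f 16 17 14
f 17 12 18
f 17 18 14
f 18 12 19
f 18 19 14
f 19 12 20
f 19 20 14
f 20 12 21
f 20 21 14
f 21 12 22
f 21 22 14
f 22 12 23
f 22 23 14
f 23 12 13
f 23 13 14
f 25 27 24
f 28 25 24
f 24 27 26
f 26 28 24
f 25 31 27
f 29 25 28
f 29 31 25
f 27 31 26
f 30 28 26
f 26 31 30
f 30 29 28
f 31 29 30
f 33 32 35
f 33 35 34
f 35 32 36
f 35 36 34
f 36 32 37
f 36 37 34
f 37 32 38
f 37 38 34
f 38 32 39
f 38 39 34
f 39 32 40
f 39 40 34
f 40 32 41
f 40 41 34
f 41 32 42
f 41 42 34
f 42 32 43
f 42 43 34
f 43 32 33
f 43 33 34



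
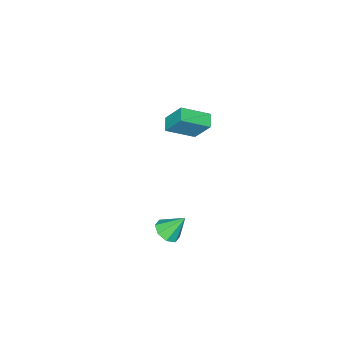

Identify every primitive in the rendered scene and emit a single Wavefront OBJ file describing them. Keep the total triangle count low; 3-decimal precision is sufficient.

v -4.087 -3.974 -2.395
v -4.236 -3.066 -1.074
v -3.491 -3.458 -2.683
v -3.64 -2.549 -1.362
v -2.9 -4.911 -1.618
v -3.049 -4.002 -0.297
v -2.304 -4.394 -1.906
v -2.453 -3.486 -0.585
v 3.211 0.76 -2.147
v 3.776 1.207 -2.138
v 2.689 1.4 -1.053
v 3.362 1.397 -2.447
v 2.859 1.214 -2.581
v 2.563 0.765 -2.459
v 2.646 0.314 -2.155
v 3.061 0.123 -1.846
v 3.563 0.306 -1.713
v 3.86 0.755 -1.834
f 2 4 1
f 5 2 1
f 1 4 3
f 3 5 1
f 2 8 4
f 6 2 5
f 6 8 2
f 4 8 3
f 7 5 3
f 3 8 7
f 7 6 5
f 8 6 7
f 10 9 12
f 10 12 11
f 12 9 13
f 12 13 11
f 13 9 14
f 13 14 11
f 14 9 15
f 14 15 11
f 15 9 16
f 15 16 11
f 16 9 17
f 16 17 11
f 17 9 18
f 17 18 11
f 18 9 10
f 18 10 11



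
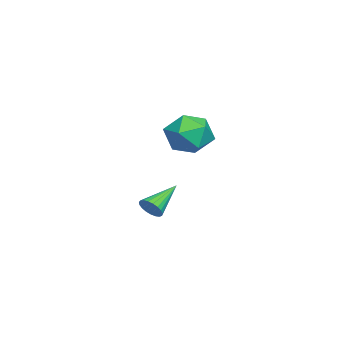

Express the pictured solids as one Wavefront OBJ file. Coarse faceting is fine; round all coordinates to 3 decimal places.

v -1.828 0.113 -2.985
v -1.635 -0.179 -2.413
v -3.292 1.047 -2.015
v -1.485 0.055 -2.412
v -1.394 0.3 -2.51
v -1.377 0.512 -2.69
v -1.439 0.655 -2.921
v -1.568 0.704 -3.163
v -1.741 0.651 -3.374
v -1.93 0.505 -3.518
v -2.101 0.291 -3.57
v -2.224 0.047 -3.521
v -2.279 -0.187 -3.379
v -2.256 -0.368 -3.169
v -2.159 -0.467 -2.927
v -2.004 -0.465 -2.695
v -1.819 -0.363 -2.513
v 0.899 3.481 2.458
v 1.617 3.165 3.392
v 0.543 1.575 2.088
v 1.261 1.259 3.022
v 0.193 1.808 3.233
v 0.413 2.986 3.462
v 1.747 1.754 2.018
v 1.967 2.932 2.247
v 2.142 2.098 3.12
v 1.181 2.131 3.871
v 0.979 2.609 1.609
v 0.018 2.642 2.36
f 2 1 4
f 2 4 3
f 4 1 5
f 4 5 3
f 5 1 6
f 5 6 3
f 6 1 7
f 6 7 3
f 7 1 8
f 7 8 3
f 8 1 9
f 8 9 3
f 9 1 10
f 9 10 3
f 10 1 11
f 10 11 3
f 11 1 12
f 11 12 3
f 12 1 13
f 12 13 3
f 13 1 14
f 13 14 3
f 14 1 15
f 14 15 3
f 15 1 16
f 15 16 3
f 16 1 17
f 16 17 3
f 17 1 2
f 17 2 3
f 18 29 23
f 18 23 19
f 18 19 25
f 18 25 28
f 18 28 29
f 19 23 27
f 23 29 22
f 29 28 20
f 28 25 24
f 25 19 26
f 21 27 22
f 21 22 20
f 21 20 24
f 21 24 26
f 21 26 27
f 22 27 23
f 20 22 29
f 24 20 28
f 26 24 25
f 27 26 19

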